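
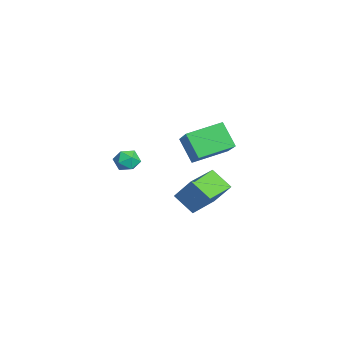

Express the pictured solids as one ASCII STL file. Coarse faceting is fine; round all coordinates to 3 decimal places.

solid 
facet normal -0.472 -0.679 0.562
outer loop
vertex 0.13 -0.354 -0.088
vertex 0.547 -0.831 -0.314
vertex 0.704 -0.482 0.24
endloop
endfacet
facet normal -0.502 -0.034 0.864
outer loop
vertex 0.13 -0.354 -0.088
vertex 0.704 -0.482 0.24
vertex 0.502 0.154 0.148
endloop
endfacet
facet normal -0.817 0.411 0.404
outer loop
vertex 0.13 -0.354 -0.088
vertex 0.502 0.154 0.148
vertex 0.222 0.197 -0.462
endloop
endfacet
facet normal -0.982 0.040 -0.182
outer loop
vertex 0.13 -0.354 -0.088
vertex 0.222 0.197 -0.462
vertex 0.25 -0.411 -0.748
endloop
endfacet
facet normal -0.770 -0.633 -0.085
outer loop
vertex 0.13 -0.354 -0.088
vertex 0.25 -0.411 -0.748
vertex 0.547 -0.831 -0.314
endloop
endfacet
facet normal 0.168 0.193 0.967
outer loop
vertex 0.502 0.154 0.148
vertex 0.704 -0.482 0.24
vertex 1.15 -0.009 0.068
endloop
endfacet
facet normal 0.217 -0.853 0.476
outer loop
vertex 0.704 -0.482 0.24
vertex 0.547 -0.831 -0.314
vertex 1.178 -0.617 -0.218
endloop
endfacet
facet normal -0.266 -0.777 -0.570
outer loop
vertex 0.547 -0.831 -0.314
vertex 0.25 -0.411 -0.748
vertex 0.898 -0.574 -0.828
endloop
endfacet
facet normal -0.612 0.313 -0.726
outer loop
vertex 0.25 -0.411 -0.748
vertex 0.222 0.197 -0.462
vertex 0.696 0.062 -0.92
endloop
endfacet
facet normal -0.343 0.913 0.222
outer loop
vertex 0.222 0.197 -0.462
vertex 0.502 0.154 0.148
vertex 0.853 0.411 -0.366
endloop
endfacet
facet normal 0.982 -0.040 0.182
outer loop
vertex 1.27 -0.066 -0.592
vertex 1.15 -0.009 0.068
vertex 1.178 -0.617 -0.218
endloop
endfacet
facet normal 0.817 -0.411 -0.404
outer loop
vertex 1.27 -0.066 -0.592
vertex 1.178 -0.617 -0.218
vertex 0.898 -0.574 -0.828
endloop
endfacet
facet normal 0.502 0.034 -0.864
outer loop
vertex 1.27 -0.066 -0.592
vertex 0.898 -0.574 -0.828
vertex 0.696 0.062 -0.92
endloop
endfacet
facet normal 0.472 0.679 -0.562
outer loop
vertex 1.27 -0.066 -0.592
vertex 0.696 0.062 -0.92
vertex 0.853 0.411 -0.366
endloop
endfacet
facet normal 0.770 0.633 0.085
outer loop
vertex 1.27 -0.066 -0.592
vertex 0.853 0.411 -0.366
vertex 1.15 -0.009 0.068
endloop
endfacet
facet normal 0.612 -0.313 0.726
outer loop
vertex 1.178 -0.617 -0.218
vertex 1.15 -0.009 0.068
vertex 0.704 -0.482 0.24
endloop
endfacet
facet normal 0.343 -0.913 -0.222
outer loop
vertex 0.898 -0.574 -0.828
vertex 1.178 -0.617 -0.218
vertex 0.547 -0.831 -0.314
endloop
endfacet
facet normal -0.168 -0.193 -0.967
outer loop
vertex 0.696 0.062 -0.92
vertex 0.898 -0.574 -0.828
vertex 0.25 -0.411 -0.748
endloop
endfacet
facet normal -0.217 0.853 -0.476
outer loop
vertex 0.853 0.411 -0.366
vertex 0.696 0.062 -0.92
vertex 0.222 0.197 -0.462
endloop
endfacet
facet normal 0.266 0.777 0.570
outer loop
vertex 1.15 -0.009 0.068
vertex 0.853 0.411 -0.366
vertex 0.502 0.154 0.148
endloop
endfacet
facet normal -0.366 -0.462 -0.808
outer loop
vertex 0.024 1.968 -3.187
vertex -1.291 3.107 -3.243
vertex 0.73 2.745 -3.952
endloop
endfacet
facet normal 0.755 -0.655 0.032
outer loop
vertex 1.291 3.453 -2.717
vertex 0.024 1.968 -3.187
vertex 0.73 2.745 -3.952
endloop
endfacet
facet normal -0.366 -0.462 -0.808
outer loop
vertex 0.73 2.745 -3.952
vertex -1.291 3.107 -3.243
vertex -0.584 3.885 -4.009
endloop
endfacet
facet normal 0.544 0.597 -0.589
outer loop
vertex -0.584 3.885 -4.009
vertex 1.291 3.453 -2.717
vertex 0.73 2.745 -3.952
endloop
endfacet
facet normal -0.543 -0.598 0.589
outer loop
vertex 0.024 1.968 -3.187
vertex -0.73 3.815 -2.008
vertex -1.291 3.107 -3.243
endloop
endfacet
facet normal 0.755 -0.655 0.032
outer loop
vertex 0.584 2.675 -1.951
vertex 0.024 1.968 -3.187
vertex 1.291 3.453 -2.717
endloop
endfacet
facet normal -0.544 -0.598 0.589
outer loop
vertex 0.584 2.675 -1.951
vertex -0.73 3.815 -2.008
vertex 0.024 1.968 -3.187
endloop
endfacet
facet normal -0.755 0.655 -0.032
outer loop
vertex -1.291 3.107 -3.243
vertex -0.73 3.815 -2.008
vertex -0.584 3.885 -4.009
endloop
endfacet
facet normal 0.543 0.599 -0.589
outer loop
vertex -0.024 4.592 -2.773
vertex 1.291 3.453 -2.717
vertex -0.584 3.885 -4.009
endloop
endfacet
facet normal -0.755 0.655 -0.032
outer loop
vertex -0.584 3.885 -4.009
vertex -0.73 3.815 -2.008
vertex -0.024 4.592 -2.773
endloop
endfacet
facet normal 0.366 0.462 0.808
outer loop
vertex -0.024 4.592 -2.773
vertex 0.584 2.675 -1.951
vertex 1.291 3.453 -2.717
endloop
endfacet
facet normal 0.366 0.462 0.808
outer loop
vertex -0.73 3.815 -2.008
vertex 0.584 2.675 -1.951
vertex -0.024 4.592 -2.773
endloop
endfacet
facet normal -0.542 -0.330 0.773
outer loop
vertex 3.987 2.061 2.97
vertex 3.584 3.682 3.38
vertex 2.357 1.956 1.782
endloop
endfacet
facet normal 0.234 -0.943 -0.238
outer loop
vertex 3.116 2.418 0.7
vertex 3.987 2.061 2.97
vertex 2.357 1.956 1.782
endloop
endfacet
facet normal -0.542 -0.330 0.773
outer loop
vertex 2.357 1.956 1.782
vertex 3.584 3.682 3.38
vertex 1.954 3.577 2.192
endloop
endfacet
facet normal -0.807 -0.052 -0.588
outer loop
vertex 1.954 3.577 2.192
vertex 3.116 2.418 0.7
vertex 2.357 1.956 1.782
endloop
endfacet
facet normal 0.807 0.052 0.588
outer loop
vertex 3.987 2.061 2.97
vertex 4.343 4.144 2.298
vertex 3.584 3.682 3.38
endloop
endfacet
facet normal 0.234 -0.943 -0.238
outer loop
vertex 4.746 2.523 1.888
vertex 3.987 2.061 2.97
vertex 3.116 2.418 0.7
endloop
endfacet
facet normal 0.807 0.052 0.588
outer loop
vertex 4.746 2.523 1.888
vertex 4.343 4.144 2.298
vertex 3.987 2.061 2.97
endloop
endfacet
facet normal -0.234 0.943 0.238
outer loop
vertex 3.584 3.682 3.38
vertex 4.343 4.144 2.298
vertex 1.954 3.577 2.192
endloop
endfacet
facet normal -0.807 -0.052 -0.588
outer loop
vertex 2.713 4.039 1.11
vertex 3.116 2.418 0.7
vertex 1.954 3.577 2.192
endloop
endfacet
facet normal -0.234 0.943 0.238
outer loop
vertex 1.954 3.577 2.192
vertex 4.343 4.144 2.298
vertex 2.713 4.039 1.11
endloop
endfacet
facet normal 0.542 0.330 -0.773
outer loop
vertex 2.713 4.039 1.11
vertex 4.746 2.523 1.888
vertex 3.116 2.418 0.7
endloop
endfacet
facet normal 0.542 0.330 -0.773
outer loop
vertex 4.343 4.144 2.298
vertex 4.746 2.523 1.888
vertex 2.713 4.039 1.11
endloop
endfacet

endsolid


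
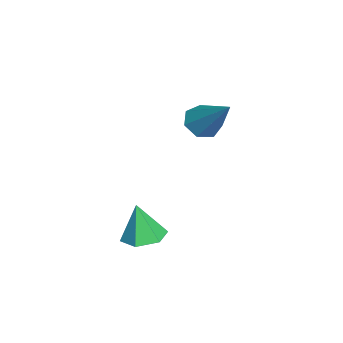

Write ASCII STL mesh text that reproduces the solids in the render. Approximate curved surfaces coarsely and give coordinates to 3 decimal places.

solid 
facet normal 0.082 0.176 -0.981
outer loop
vertex 4.142 1.788 -3.376
vertex 3.583 1.943 -3.395
vertex 3.991 2.342 -3.289
endloop
endfacet
facet normal 0.832 0.143 0.535
outer loop
vertex 4.142 1.788 -3.376
vertex 3.991 2.342 -3.289
vertex 3.497 1.757 -2.365
endloop
endfacet
facet normal 0.082 0.177 -0.981
outer loop
vertex 3.991 2.342 -3.289
vertex 3.583 1.943 -3.395
vertex 3.432 2.496 -3.308
endloop
endfacet
facet normal 0.194 0.779 0.597
outer loop
vertex 3.991 2.342 -3.289
vertex 3.432 2.496 -3.308
vertex 3.497 1.757 -2.365
endloop
endfacet
facet normal 0.082 0.177 -0.981
outer loop
vertex 3.432 2.496 -3.308
vertex 3.583 1.943 -3.395
vertex 3.024 2.097 -3.414
endloop
endfacet
facet normal -0.673 0.559 0.485
outer loop
vertex 3.432 2.496 -3.308
vertex 3.024 2.097 -3.414
vertex 3.497 1.757 -2.365
endloop
endfacet
facet normal 0.082 0.177 -0.981
outer loop
vertex 3.024 2.097 -3.414
vertex 3.583 1.943 -3.395
vertex 3.176 1.544 -3.501
endloop
endfacet
facet normal -0.903 -0.297 0.311
outer loop
vertex 3.024 2.097 -3.414
vertex 3.176 1.544 -3.501
vertex 3.497 1.757 -2.365
endloop
endfacet
facet normal 0.082 0.177 -0.981
outer loop
vertex 3.176 1.544 -3.501
vertex 3.583 1.943 -3.395
vertex 3.735 1.389 -3.482
endloop
endfacet
facet normal -0.267 -0.931 0.250
outer loop
vertex 3.176 1.544 -3.501
vertex 3.735 1.389 -3.482
vertex 3.497 1.757 -2.365
endloop
endfacet
facet normal 0.082 0.177 -0.981
outer loop
vertex 3.735 1.389 -3.482
vertex 3.583 1.943 -3.395
vertex 4.142 1.788 -3.376
endloop
endfacet
facet normal 0.603 -0.711 0.363
outer loop
vertex 3.735 1.389 -3.482
vertex 4.142 1.788 -3.376
vertex 3.497 1.757 -2.365
endloop
endfacet
facet normal -0.550 -0.462 -0.696
outer loop
vertex 1.956 2.779 -0.53
vertex 1.655 3.201 -0.572
vertex 2.087 3.084 -0.836
endloop
endfacet
facet normal 0.913 -0.408 -0.016
outer loop
vertex 1.956 2.779 -0.53
vertex 2.087 3.084 -0.836
vertex 2.465 3.879 0.452
endloop
endfacet
facet normal -0.550 -0.459 -0.698
outer loop
vertex 2.087 3.084 -0.836
vertex 1.655 3.201 -0.572
vertex 1.893 3.478 -0.942
endloop
endfacet
facet normal 0.849 0.301 -0.435
outer loop
vertex 2.087 3.084 -0.836
vertex 1.893 3.478 -0.942
vertex 2.465 3.879 0.452
endloop
endfacet
facet normal -0.550 -0.460 -0.698
outer loop
vertex 1.893 3.478 -0.942
vertex 1.655 3.201 -0.572
vertex 1.52 3.663 -0.77
endloop
endfacet
facet normal 0.272 0.889 -0.367
outer loop
vertex 1.893 3.478 -0.942
vertex 1.52 3.663 -0.77
vertex 2.465 3.879 0.452
endloop
endfacet
facet normal -0.551 -0.460 -0.696
outer loop
vertex 1.52 3.663 -0.77
vertex 1.655 3.201 -0.572
vertex 1.248 3.5 -0.447
endloop
endfacet
facet normal -0.385 0.913 0.136
outer loop
vertex 1.52 3.663 -0.77
vertex 1.248 3.5 -0.447
vertex 2.465 3.879 0.452
endloop
endfacet
facet normal -0.552 -0.460 -0.696
outer loop
vertex 1.248 3.5 -0.447
vertex 1.655 3.201 -0.572
vertex 1.283 3.113 -0.219
endloop
endfacet
facet normal -0.625 0.354 0.696
outer loop
vertex 1.248 3.5 -0.447
vertex 1.283 3.113 -0.219
vertex 2.465 3.879 0.452
endloop
endfacet
facet normal -0.551 -0.462 -0.695
outer loop
vertex 1.283 3.113 -0.219
vertex 1.655 3.201 -0.572
vertex 1.599 2.792 -0.256
endloop
endfacet
facet normal -0.268 -0.367 0.891
outer loop
vertex 1.283 3.113 -0.219
vertex 1.599 2.792 -0.256
vertex 2.465 3.879 0.452
endloop
endfacet
facet normal -0.551 -0.462 -0.695
outer loop
vertex 1.599 2.792 -0.256
vertex 1.655 3.201 -0.572
vertex 1.956 2.779 -0.53
endloop
endfacet
facet normal 0.415 -0.705 0.575
outer loop
vertex 1.599 2.792 -0.256
vertex 1.956 2.779 -0.53
vertex 2.465 3.879 0.452
endloop
endfacet

endsolid


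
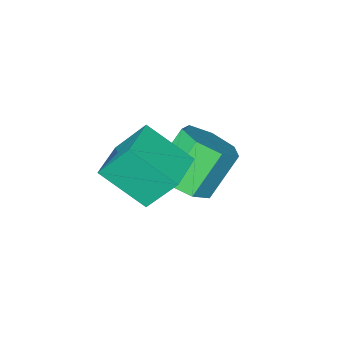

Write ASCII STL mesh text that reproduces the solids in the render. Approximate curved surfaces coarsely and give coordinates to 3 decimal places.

solid 
facet normal -0.373 0.438 0.818
outer loop
vertex 0.111 0.271 -0.171
vertex 1.284 1.084 -0.072
vertex -0.728 1.614 -1.273
endloop
endfacet
facet normal -0.820 -0.568 -0.069
outer loop
vertex -0.084 0.856 -2.688
vertex 0.111 0.271 -0.171
vertex -0.728 1.614 -1.273
endloop
endfacet
facet normal -0.373 0.438 0.818
outer loop
vertex -0.728 1.614 -1.273
vertex 1.284 1.084 -0.072
vertex 0.444 2.427 -1.174
endloop
endfacet
facet normal -0.435 0.696 -0.571
outer loop
vertex 0.444 2.427 -1.174
vertex -0.084 0.856 -2.688
vertex -0.728 1.614 -1.273
endloop
endfacet
facet normal 0.435 -0.697 0.571
outer loop
vertex 0.111 0.271 -0.171
vertex 1.928 0.326 -1.487
vertex 1.284 1.084 -0.072
endloop
endfacet
facet normal -0.819 -0.569 -0.069
outer loop
vertex 0.756 -0.487 -1.586
vertex 0.111 0.271 -0.171
vertex -0.084 0.856 -2.688
endloop
endfacet
facet normal 0.435 -0.696 0.571
outer loop
vertex 0.756 -0.487 -1.586
vertex 1.928 0.326 -1.487
vertex 0.111 0.271 -0.171
endloop
endfacet
facet normal 0.820 0.569 0.068
outer loop
vertex 1.284 1.084 -0.072
vertex 1.928 0.326 -1.487
vertex 0.444 2.427 -1.174
endloop
endfacet
facet normal -0.434 0.696 -0.571
outer loop
vertex 1.089 1.669 -2.589
vertex -0.084 0.856 -2.688
vertex 0.444 2.427 -1.174
endloop
endfacet
facet normal 0.820 0.569 0.069
outer loop
vertex 0.444 2.427 -1.174
vertex 1.928 0.326 -1.487
vertex 1.089 1.669 -2.589
endloop
endfacet
facet normal 0.373 -0.438 -0.818
outer loop
vertex 1.089 1.669 -2.589
vertex 0.756 -0.487 -1.586
vertex -0.084 0.856 -2.688
endloop
endfacet
facet normal 0.373 -0.438 -0.818
outer loop
vertex 1.928 0.326 -1.487
vertex 0.756 -0.487 -1.586
vertex 1.089 1.669 -2.589
endloop
endfacet
facet normal 0.631 0.045 -0.775
outer loop
vertex -0.548 -0.393 -3.485
vertex -1.24 0.211 -4.014
vertex -0.461 0.514 -3.362
endloop
endfacet
facet normal 0.770 -0.158 0.619
outer loop
vertex -0.548 -0.393 -3.485
vertex -0.461 0.514 -3.362
vertex -1.729 -0.475 -2.037
endloop
endfacet
facet normal 0.770 -0.159 0.618
outer loop
vertex -1.729 -0.475 -2.037
vertex -0.461 0.514 -3.362
vertex -1.641 0.432 -1.914
endloop
endfacet
facet normal -0.631 -0.044 0.774
outer loop
vertex -1.729 -0.475 -2.037
vertex -1.641 0.432 -1.914
vertex -2.42 0.129 -2.566
endloop
endfacet
facet normal 0.631 0.044 -0.774
outer loop
vertex -0.461 0.514 -3.362
vertex -1.24 0.211 -4.014
vertex -0.96 1.194 -3.73
endloop
endfacet
facet normal 0.555 0.672 0.490
outer loop
vertex -0.461 0.514 -3.362
vertex -0.96 1.194 -3.73
vertex -1.641 0.432 -1.914
endloop
endfacet
facet normal 0.554 0.673 0.490
outer loop
vertex -1.641 0.432 -1.914
vertex -0.96 1.194 -3.73
vertex -2.141 1.111 -2.282
endloop
endfacet
facet normal -0.631 -0.045 0.775
outer loop
vertex -1.641 0.432 -1.914
vertex -2.141 1.111 -2.282
vertex -2.42 0.129 -2.566
endloop
endfacet
facet normal 0.631 0.044 -0.774
outer loop
vertex -0.96 1.194 -3.73
vertex -1.24 0.211 -4.014
vertex -1.67 1.133 -4.312
endloop
endfacet
facet normal -0.079 0.997 -0.008
outer loop
vertex -0.96 1.194 -3.73
vertex -1.67 1.133 -4.312
vertex -2.141 1.111 -2.282
endloop
endfacet
facet normal -0.078 0.997 -0.007
outer loop
vertex -2.141 1.111 -2.282
vertex -1.67 1.133 -4.312
vertex -2.85 1.051 -2.864
endloop
endfacet
facet normal -0.632 -0.044 0.774
outer loop
vertex -2.141 1.111 -2.282
vertex -2.85 1.051 -2.864
vertex -2.42 0.129 -2.566
endloop
endfacet
facet normal 0.631 0.044 -0.774
outer loop
vertex -1.67 1.133 -4.312
vertex -1.24 0.211 -4.014
vertex -2.056 0.378 -4.67
endloop
endfacet
facet normal -0.652 0.570 -0.499
outer loop
vertex -1.67 1.133 -4.312
vertex -2.056 0.378 -4.67
vertex -2.85 1.051 -2.864
endloop
endfacet
facet normal -0.652 0.570 -0.499
outer loop
vertex -2.85 1.051 -2.864
vertex -2.056 0.378 -4.67
vertex -3.236 0.296 -3.222
endloop
endfacet
facet normal -0.631 -0.044 0.774
outer loop
vertex -2.85 1.051 -2.864
vertex -3.236 0.296 -3.222
vertex -2.42 0.129 -2.566
endloop
endfacet
facet normal 0.631 0.044 -0.774
outer loop
vertex -2.056 0.378 -4.67
vertex -1.24 0.211 -4.014
vertex -1.827 -0.502 -4.533
endloop
endfacet
facet normal -0.735 -0.287 -0.615
outer loop
vertex -2.056 0.378 -4.67
vertex -1.827 -0.502 -4.533
vertex -3.236 0.296 -3.222
endloop
endfacet
facet normal -0.735 -0.287 -0.615
outer loop
vertex -3.236 0.296 -3.222
vertex -1.827 -0.502 -4.533
vertex -3.007 -0.585 -3.085
endloop
endfacet
facet normal -0.631 -0.044 0.774
outer loop
vertex -3.236 0.296 -3.222
vertex -3.007 -0.585 -3.085
vertex -2.42 0.129 -2.566
endloop
endfacet
facet normal 0.631 0.044 -0.775
outer loop
vertex -1.827 -0.502 -4.533
vertex -1.24 0.211 -4.014
vertex -1.156 -0.846 -4.006
endloop
endfacet
facet normal -0.264 -0.926 -0.268
outer loop
vertex -1.827 -0.502 -4.533
vertex -1.156 -0.846 -4.006
vertex -3.007 -0.585 -3.085
endloop
endfacet
facet normal -0.264 -0.927 -0.268
outer loop
vertex -3.007 -0.585 -3.085
vertex -1.156 -0.846 -4.006
vertex -2.337 -0.928 -2.558
endloop
endfacet
facet normal -0.631 -0.044 0.774
outer loop
vertex -3.007 -0.585 -3.085
vertex -2.337 -0.928 -2.558
vertex -2.42 0.129 -2.566
endloop
endfacet
facet normal 0.631 0.044 -0.775
outer loop
vertex -1.156 -0.846 -4.006
vertex -1.24 0.211 -4.014
vertex -0.548 -0.393 -3.485
endloop
endfacet
facet normal 0.406 -0.869 0.282
outer loop
vertex -1.156 -0.846 -4.006
vertex -0.548 -0.393 -3.485
vertex -2.337 -0.928 -2.558
endloop
endfacet
facet normal 0.406 -0.869 0.282
outer loop
vertex -2.337 -0.928 -2.558
vertex -0.548 -0.393 -3.485
vertex -1.729 -0.475 -2.037
endloop
endfacet
facet normal -0.631 -0.044 0.774
outer loop
vertex -2.337 -0.928 -2.558
vertex -1.729 -0.475 -2.037
vertex -2.42 0.129 -2.566
endloop
endfacet

endsolid


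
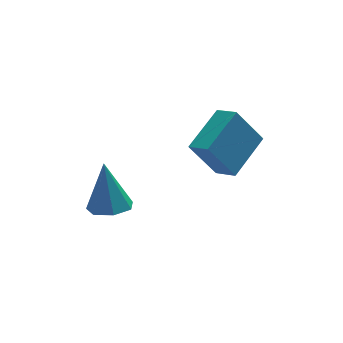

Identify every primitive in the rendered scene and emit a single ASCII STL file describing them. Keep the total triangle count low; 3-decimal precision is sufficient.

solid 
facet normal -0.525 0.119 0.842
outer loop
vertex 2.51 -0.742 3.96
vertex 3.866 0.344 4.652
vertex 2.101 -0.002 3.6
endloop
endfacet
facet normal -0.725 -0.581 -0.370
outer loop
vertex 2.994 -0.204 2.168
vertex 2.51 -0.742 3.96
vertex 2.101 -0.002 3.6
endloop
endfacet
facet normal -0.525 0.119 0.842
outer loop
vertex 2.101 -0.002 3.6
vertex 3.866 0.344 4.652
vertex 3.457 1.085 4.292
endloop
endfacet
facet normal -0.446 0.805 -0.391
outer loop
vertex 3.457 1.085 4.292
vertex 2.994 -0.204 2.168
vertex 2.101 -0.002 3.6
endloop
endfacet
facet normal 0.445 -0.805 0.391
outer loop
vertex 2.51 -0.742 3.96
vertex 4.759 0.142 3.22
vertex 3.866 0.344 4.652
endloop
endfacet
facet normal -0.725 -0.580 -0.370
outer loop
vertex 3.403 -0.945 2.528
vertex 2.51 -0.742 3.96
vertex 2.994 -0.204 2.168
endloop
endfacet
facet normal 0.445 -0.805 0.392
outer loop
vertex 3.403 -0.945 2.528
vertex 4.759 0.142 3.22
vertex 2.51 -0.742 3.96
endloop
endfacet
facet normal 0.725 0.580 0.370
outer loop
vertex 3.866 0.344 4.652
vertex 4.759 0.142 3.22
vertex 3.457 1.085 4.292
endloop
endfacet
facet normal -0.445 0.805 -0.392
outer loop
vertex 4.35 0.882 2.86
vertex 2.994 -0.204 2.168
vertex 3.457 1.085 4.292
endloop
endfacet
facet normal 0.725 0.581 0.370
outer loop
vertex 3.457 1.085 4.292
vertex 4.759 0.142 3.22
vertex 4.35 0.882 2.86
endloop
endfacet
facet normal 0.525 -0.119 -0.842
outer loop
vertex 4.35 0.882 2.86
vertex 3.403 -0.945 2.528
vertex 2.994 -0.204 2.168
endloop
endfacet
facet normal 0.526 -0.119 -0.842
outer loop
vertex 4.759 0.142 3.22
vertex 3.403 -0.945 2.528
vertex 4.35 0.882 2.86
endloop
endfacet
facet normal 0.010 -0.317 -0.948
outer loop
vertex 0.785 2.077 -0.717
vertex -0.041 1.998 -0.699
vertex 0.411 2.66 -0.916
endloop
endfacet
facet normal 0.795 0.575 0.191
outer loop
vertex 0.785 2.077 -0.717
vertex 0.411 2.66 -0.916
vertex -0.059 2.622 1.159
endloop
endfacet
facet normal 0.010 -0.318 -0.948
outer loop
vertex 0.411 2.66 -0.916
vertex -0.041 1.998 -0.699
vertex -0.303 2.744 -0.952
endloop
endfacet
facet normal 0.115 0.992 0.044
outer loop
vertex 0.411 2.66 -0.916
vertex -0.303 2.744 -0.952
vertex -0.059 2.622 1.159
endloop
endfacet
facet normal 0.009 -0.318 -0.948
outer loop
vertex -0.303 2.744 -0.952
vertex -0.041 1.998 -0.699
vertex -0.82 2.267 -0.797
endloop
endfacet
facet normal -0.654 0.747 0.119
outer loop
vertex -0.303 2.744 -0.952
vertex -0.82 2.267 -0.797
vertex -0.059 2.622 1.159
endloop
endfacet
facet normal 0.009 -0.319 -0.948
outer loop
vertex -0.82 2.267 -0.797
vertex -0.041 1.998 -0.699
vertex -0.75 1.588 -0.568
endloop
endfacet
facet normal -0.933 0.025 0.359
outer loop
vertex -0.82 2.267 -0.797
vertex -0.75 1.588 -0.568
vertex -0.059 2.622 1.159
endloop
endfacet
facet normal 0.009 -0.318 -0.948
outer loop
vertex -0.75 1.588 -0.568
vertex -0.041 1.998 -0.699
vertex -0.146 1.218 -0.438
endloop
endfacet
facet normal -0.512 -0.631 0.583
outer loop
vertex -0.75 1.588 -0.568
vertex -0.146 1.218 -0.438
vertex -0.059 2.622 1.159
endloop
endfacet
facet normal 0.008 -0.318 -0.948
outer loop
vertex -0.146 1.218 -0.438
vertex -0.041 1.998 -0.699
vertex 0.537 1.435 -0.505
endloop
endfacet
facet normal 0.292 -0.726 0.623
outer loop
vertex -0.146 1.218 -0.438
vertex 0.537 1.435 -0.505
vertex -0.059 2.622 1.159
endloop
endfacet
facet normal 0.010 -0.317 -0.948
outer loop
vertex 0.537 1.435 -0.505
vertex -0.041 1.998 -0.699
vertex 0.785 2.077 -0.717
endloop
endfacet
facet normal 0.874 -0.190 0.448
outer loop
vertex 0.537 1.435 -0.505
vertex 0.785 2.077 -0.717
vertex -0.059 2.622 1.159
endloop
endfacet

endsolid


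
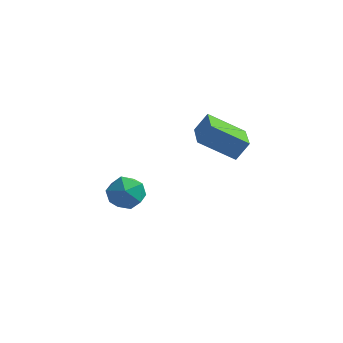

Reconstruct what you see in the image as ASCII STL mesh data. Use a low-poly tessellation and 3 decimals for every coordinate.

solid 
facet normal -0.505 0.863 -0.018
outer loop
vertex -1.97 -1.134 -1.728
vertex -2.485 -1.422 -1.056
vertex -1.73 -0.976 -0.881
endloop
endfacet
facet normal 0.169 0.959 -0.227
outer loop
vertex -1.97 -1.134 -1.728
vertex -1.73 -0.976 -0.881
vertex -1.116 -1.226 -1.481
endloop
endfacet
facet normal 0.287 0.539 -0.792
outer loop
vertex -1.97 -1.134 -1.728
vertex -1.116 -1.226 -1.481
vertex -1.491 -1.827 -2.026
endloop
endfacet
facet normal -0.315 0.183 -0.931
outer loop
vertex -1.97 -1.134 -1.728
vertex -1.491 -1.827 -2.026
vertex -2.337 -1.948 -1.764
endloop
endfacet
facet normal -0.805 0.383 -0.453
outer loop
vertex -1.97 -1.134 -1.728
vertex -2.337 -1.948 -1.764
vertex -2.485 -1.422 -1.056
endloop
endfacet
facet normal 0.598 0.743 0.302
outer loop
vertex -1.116 -1.226 -1.481
vertex -1.73 -0.976 -0.881
vertex -1.103 -1.572 -0.656
endloop
endfacet
facet normal -0.495 0.587 0.641
outer loop
vertex -1.73 -0.976 -0.881
vertex -2.485 -1.422 -1.056
vertex -1.949 -1.693 -0.394
endloop
endfacet
facet normal -0.980 -0.189 -0.064
outer loop
vertex -2.485 -1.422 -1.056
vertex -2.337 -1.948 -1.764
vertex -2.324 -2.294 -0.939
endloop
endfacet
facet normal -0.186 -0.512 -0.838
outer loop
vertex -2.337 -1.948 -1.764
vertex -1.491 -1.827 -2.026
vertex -1.71 -2.544 -1.539
endloop
endfacet
facet normal 0.788 0.063 -0.612
outer loop
vertex -1.491 -1.827 -2.026
vertex -1.116 -1.226 -1.481
vertex -0.955 -2.098 -1.364
endloop
endfacet
facet normal 0.315 -0.183 0.931
outer loop
vertex -1.47 -2.386 -0.692
vertex -1.103 -1.572 -0.656
vertex -1.949 -1.693 -0.394
endloop
endfacet
facet normal -0.287 -0.539 0.792
outer loop
vertex -1.47 -2.386 -0.692
vertex -1.949 -1.693 -0.394
vertex -2.324 -2.294 -0.939
endloop
endfacet
facet normal -0.169 -0.959 0.227
outer loop
vertex -1.47 -2.386 -0.692
vertex -2.324 -2.294 -0.939
vertex -1.71 -2.544 -1.539
endloop
endfacet
facet normal 0.505 -0.863 0.018
outer loop
vertex -1.47 -2.386 -0.692
vertex -1.71 -2.544 -1.539
vertex -0.955 -2.098 -1.364
endloop
endfacet
facet normal 0.805 -0.383 0.453
outer loop
vertex -1.47 -2.386 -0.692
vertex -0.955 -2.098 -1.364
vertex -1.103 -1.572 -0.656
endloop
endfacet
facet normal 0.186 0.512 0.838
outer loop
vertex -1.949 -1.693 -0.394
vertex -1.103 -1.572 -0.656
vertex -1.73 -0.976 -0.881
endloop
endfacet
facet normal -0.788 -0.063 0.612
outer loop
vertex -2.324 -2.294 -0.939
vertex -1.949 -1.693 -0.394
vertex -2.485 -1.422 -1.056
endloop
endfacet
facet normal -0.598 -0.743 -0.302
outer loop
vertex -1.71 -2.544 -1.539
vertex -2.324 -2.294 -0.939
vertex -2.337 -1.948 -1.764
endloop
endfacet
facet normal 0.495 -0.587 -0.641
outer loop
vertex -0.955 -2.098 -1.364
vertex -1.71 -2.544 -1.539
vertex -1.491 -1.827 -2.026
endloop
endfacet
facet normal 0.980 0.189 0.064
outer loop
vertex -1.103 -1.572 -0.656
vertex -0.955 -2.098 -1.364
vertex -1.116 -1.226 -1.481
endloop
endfacet
facet normal -0.437 -0.344 -0.831
outer loop
vertex 2.006 -3.694 3.441
vertex 1.324 -2.329 3.234
vertex 3.298 -3.184 2.55
endloop
endfacet
facet normal 0.443 -0.887 0.134
outer loop
vertex 3.696 -2.871 3.306
vertex 2.006 -3.694 3.441
vertex 3.298 -3.184 2.55
endloop
endfacet
facet normal -0.437 -0.344 -0.831
outer loop
vertex 3.298 -3.184 2.55
vertex 1.324 -2.329 3.234
vertex 2.616 -1.819 2.343
endloop
endfacet
facet normal 0.783 0.309 -0.540
outer loop
vertex 2.616 -1.819 2.343
vertex 3.696 -2.871 3.306
vertex 3.298 -3.184 2.55
endloop
endfacet
facet normal -0.783 -0.309 0.540
outer loop
vertex 2.006 -3.694 3.441
vertex 1.722 -2.016 3.99
vertex 1.324 -2.329 3.234
endloop
endfacet
facet normal 0.443 -0.887 0.134
outer loop
vertex 2.404 -3.381 4.197
vertex 2.006 -3.694 3.441
vertex 3.696 -2.871 3.306
endloop
endfacet
facet normal -0.783 -0.309 0.540
outer loop
vertex 2.404 -3.381 4.197
vertex 1.722 -2.016 3.99
vertex 2.006 -3.694 3.441
endloop
endfacet
facet normal -0.443 0.887 -0.134
outer loop
vertex 1.324 -2.329 3.234
vertex 1.722 -2.016 3.99
vertex 2.616 -1.819 2.343
endloop
endfacet
facet normal 0.783 0.309 -0.540
outer loop
vertex 3.014 -1.506 3.099
vertex 3.696 -2.871 3.306
vertex 2.616 -1.819 2.343
endloop
endfacet
facet normal -0.443 0.887 -0.134
outer loop
vertex 2.616 -1.819 2.343
vertex 1.722 -2.016 3.99
vertex 3.014 -1.506 3.099
endloop
endfacet
facet normal 0.437 0.344 0.831
outer loop
vertex 3.014 -1.506 3.099
vertex 2.404 -3.381 4.197
vertex 3.696 -2.871 3.306
endloop
endfacet
facet normal 0.437 0.344 0.831
outer loop
vertex 1.722 -2.016 3.99
vertex 2.404 -3.381 4.197
vertex 3.014 -1.506 3.099
endloop
endfacet

endsolid


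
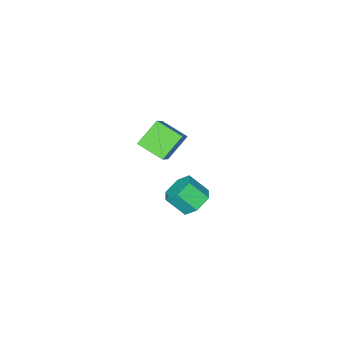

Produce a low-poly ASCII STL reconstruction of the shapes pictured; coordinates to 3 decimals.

solid 
facet normal -0.407 0.587 -0.700
outer loop
vertex 1.047 4.735 0.057
vertex 0.423 4.018 -0.181
vertex 0.18 4.672 0.508
endloop
endfacet
facet normal 0.225 0.807 0.546
outer loop
vertex 1.047 4.735 0.057
vertex 0.18 4.672 0.508
vertex 1.642 3.878 1.079
endloop
endfacet
facet normal 0.225 0.807 0.546
outer loop
vertex 1.642 3.878 1.079
vertex 0.18 4.672 0.508
vertex 0.774 3.815 1.53
endloop
endfacet
facet normal 0.406 -0.587 0.700
outer loop
vertex 1.642 3.878 1.079
vertex 0.774 3.815 1.53
vertex 1.017 3.162 0.841
endloop
endfacet
facet normal -0.406 0.587 -0.700
outer loop
vertex 0.18 4.672 0.508
vertex 0.423 4.018 -0.181
vertex -0.445 3.955 0.27
endloop
endfacet
facet normal -0.654 0.347 0.672
outer loop
vertex 0.18 4.672 0.508
vertex -0.445 3.955 0.27
vertex 0.774 3.815 1.53
endloop
endfacet
facet normal -0.655 0.347 0.672
outer loop
vertex 0.774 3.815 1.53
vertex -0.445 3.955 0.27
vertex 0.15 3.098 1.292
endloop
endfacet
facet normal 0.407 -0.587 0.700
outer loop
vertex 0.774 3.815 1.53
vertex 0.15 3.098 1.292
vertex 1.017 3.162 0.841
endloop
endfacet
facet normal -0.406 0.587 -0.700
outer loop
vertex -0.445 3.955 0.27
vertex 0.423 4.018 -0.181
vertex -0.202 3.302 -0.419
endloop
endfacet
facet normal -0.879 -0.460 0.126
outer loop
vertex -0.445 3.955 0.27
vertex -0.202 3.302 -0.419
vertex 0.15 3.098 1.292
endloop
endfacet
facet normal -0.879 -0.460 0.126
outer loop
vertex 0.15 3.098 1.292
vertex -0.202 3.302 -0.419
vertex 0.393 2.445 0.603
endloop
endfacet
facet normal 0.407 -0.587 0.700
outer loop
vertex 0.15 3.098 1.292
vertex 0.393 2.445 0.603
vertex 1.017 3.162 0.841
endloop
endfacet
facet normal -0.406 0.587 -0.700
outer loop
vertex -0.202 3.302 -0.419
vertex 0.423 4.018 -0.181
vertex 0.666 3.365 -0.87
endloop
endfacet
facet normal -0.225 -0.807 -0.546
outer loop
vertex -0.202 3.302 -0.419
vertex 0.666 3.365 -0.87
vertex 0.393 2.445 0.603
endloop
endfacet
facet normal -0.225 -0.807 -0.546
outer loop
vertex 0.393 2.445 0.603
vertex 0.666 3.365 -0.87
vertex 1.26 2.508 0.152
endloop
endfacet
facet normal 0.407 -0.587 0.700
outer loop
vertex 0.393 2.445 0.603
vertex 1.26 2.508 0.152
vertex 1.017 3.162 0.841
endloop
endfacet
facet normal -0.407 0.587 -0.700
outer loop
vertex 0.666 3.365 -0.87
vertex 0.423 4.018 -0.181
vertex 1.29 4.082 -0.632
endloop
endfacet
facet normal 0.655 -0.347 -0.671
outer loop
vertex 0.666 3.365 -0.87
vertex 1.29 4.082 -0.632
vertex 1.26 2.508 0.152
endloop
endfacet
facet normal 0.654 -0.347 -0.672
outer loop
vertex 1.26 2.508 0.152
vertex 1.29 4.082 -0.632
vertex 1.885 3.225 0.39
endloop
endfacet
facet normal 0.406 -0.587 0.700
outer loop
vertex 1.26 2.508 0.152
vertex 1.885 3.225 0.39
vertex 1.017 3.162 0.841
endloop
endfacet
facet normal -0.407 0.587 -0.700
outer loop
vertex 1.29 4.082 -0.632
vertex 0.423 4.018 -0.181
vertex 1.047 4.735 0.057
endloop
endfacet
facet normal 0.879 0.460 -0.126
outer loop
vertex 1.29 4.082 -0.632
vertex 1.047 4.735 0.057
vertex 1.885 3.225 0.39
endloop
endfacet
facet normal 0.879 0.460 -0.126
outer loop
vertex 1.885 3.225 0.39
vertex 1.047 4.735 0.057
vertex 1.642 3.878 1.079
endloop
endfacet
facet normal 0.406 -0.587 0.700
outer loop
vertex 1.885 3.225 0.39
vertex 1.642 3.878 1.079
vertex 1.017 3.162 0.841
endloop
endfacet
facet normal -0.734 0.037 0.678
outer loop
vertex -3.246 -3.488 -0.345
vertex -3.744 -1.898 -0.97
vertex -4.304 -4.253 -1.449
endloop
endfacet
facet normal 0.280 -0.894 0.351
outer loop
vertex -2.916 -4.322 -2.73
vertex -3.246 -3.488 -0.345
vertex -4.304 -4.253 -1.449
endloop
endfacet
facet normal -0.734 0.037 0.678
outer loop
vertex -4.304 -4.253 -1.449
vertex -3.744 -1.898 -0.97
vertex -4.802 -2.662 -2.074
endloop
endfacet
facet normal -0.618 -0.447 -0.646
outer loop
vertex -4.802 -2.662 -2.074
vertex -2.916 -4.322 -2.73
vertex -4.304 -4.253 -1.449
endloop
endfacet
facet normal 0.618 0.448 0.646
outer loop
vertex -3.246 -3.488 -0.345
vertex -2.356 -1.967 -2.251
vertex -3.744 -1.898 -0.97
endloop
endfacet
facet normal 0.279 -0.894 0.351
outer loop
vertex -1.858 -3.558 -1.626
vertex -3.246 -3.488 -0.345
vertex -2.916 -4.322 -2.73
endloop
endfacet
facet normal 0.619 0.447 0.646
outer loop
vertex -1.858 -3.558 -1.626
vertex -2.356 -1.967 -2.251
vertex -3.246 -3.488 -0.345
endloop
endfacet
facet normal -0.279 0.894 -0.351
outer loop
vertex -3.744 -1.898 -0.97
vertex -2.356 -1.967 -2.251
vertex -4.802 -2.662 -2.074
endloop
endfacet
facet normal -0.619 -0.448 -0.646
outer loop
vertex -3.414 -2.732 -3.355
vertex -2.916 -4.322 -2.73
vertex -4.802 -2.662 -2.074
endloop
endfacet
facet normal -0.279 0.894 -0.351
outer loop
vertex -4.802 -2.662 -2.074
vertex -2.356 -1.967 -2.251
vertex -3.414 -2.732 -3.355
endloop
endfacet
facet normal 0.734 -0.037 -0.678
outer loop
vertex -3.414 -2.732 -3.355
vertex -1.858 -3.558 -1.626
vertex -2.916 -4.322 -2.73
endloop
endfacet
facet normal 0.734 -0.037 -0.678
outer loop
vertex -2.356 -1.967 -2.251
vertex -1.858 -3.558 -1.626
vertex -3.414 -2.732 -3.355
endloop
endfacet

endsolid


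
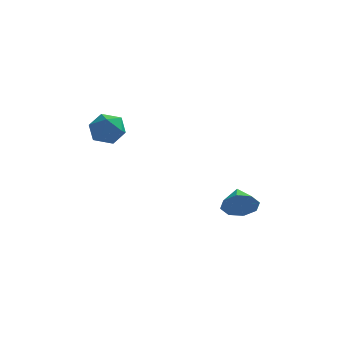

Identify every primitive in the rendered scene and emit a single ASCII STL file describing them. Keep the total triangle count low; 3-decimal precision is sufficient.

solid 
facet normal 0.154 -0.921 -0.357
outer loop
vertex 3.8 -1.781 -1.888
vertex 3.196 -1.556 -2.73
vertex 4.228 -1.471 -2.504
endloop
endfacet
facet normal 0.618 0.441 0.651
outer loop
vertex 3.8 -1.781 -1.888
vertex 4.228 -1.471 -2.504
vertex 2.964 -0.164 -2.19
endloop
endfacet
facet normal 0.154 -0.921 -0.358
outer loop
vertex 4.228 -1.471 -2.504
vertex 3.196 -1.556 -2.73
vertex 4.052 -1.21 -3.251
endloop
endfacet
facet normal 0.725 0.685 0.068
outer loop
vertex 4.228 -1.471 -2.504
vertex 4.052 -1.21 -3.251
vertex 2.964 -0.164 -2.19
endloop
endfacet
facet normal 0.155 -0.921 -0.357
outer loop
vertex 4.052 -1.21 -3.251
vertex 3.196 -1.556 -2.73
vertex 3.374 -1.152 -3.694
endloop
endfacet
facet normal 0.359 0.822 -0.442
outer loop
vertex 4.052 -1.21 -3.251
vertex 3.374 -1.152 -3.694
vertex 2.964 -0.164 -2.19
endloop
endfacet
facet normal 0.153 -0.921 -0.358
outer loop
vertex 3.374 -1.152 -3.694
vertex 3.196 -1.556 -2.73
vertex 2.592 -1.33 -3.571
endloop
endfacet
facet normal -0.266 0.771 -0.579
outer loop
vertex 3.374 -1.152 -3.694
vertex 2.592 -1.33 -3.571
vertex 2.964 -0.164 -2.19
endloop
endfacet
facet normal 0.153 -0.921 -0.358
outer loop
vertex 2.592 -1.33 -3.571
vertex 3.196 -1.556 -2.73
vertex 2.164 -1.64 -2.956
endloop
endfacet
facet normal -0.785 0.562 -0.263
outer loop
vertex 2.592 -1.33 -3.571
vertex 2.164 -1.64 -2.956
vertex 2.964 -0.164 -2.19
endloop
endfacet
facet normal 0.153 -0.921 -0.358
outer loop
vertex 2.164 -1.64 -2.956
vertex 3.196 -1.556 -2.73
vertex 2.341 -1.901 -2.208
endloop
endfacet
facet normal -0.892 0.317 0.322
outer loop
vertex 2.164 -1.64 -2.956
vertex 2.341 -1.901 -2.208
vertex 2.964 -0.164 -2.19
endloop
endfacet
facet normal 0.154 -0.921 -0.357
outer loop
vertex 2.341 -1.901 -2.208
vertex 3.196 -1.556 -2.73
vertex 3.018 -1.959 -1.766
endloop
endfacet
facet normal -0.527 0.180 0.831
outer loop
vertex 2.341 -1.901 -2.208
vertex 3.018 -1.959 -1.766
vertex 2.964 -0.164 -2.19
endloop
endfacet
facet normal 0.154 -0.921 -0.357
outer loop
vertex 3.018 -1.959 -1.766
vertex 3.196 -1.556 -2.73
vertex 3.8 -1.781 -1.888
endloop
endfacet
facet normal 0.098 0.232 0.968
outer loop
vertex 3.018 -1.959 -1.766
vertex 3.8 -1.781 -1.888
vertex 2.964 -0.164 -2.19
endloop
endfacet
facet normal 0.210 0.750 0.627
outer loop
vertex -3.392 -1.956 3.343
vertex -3.931 -2.465 4.132
vertex -2.872 -2.647 3.995
endloop
endfacet
facet normal 0.724 0.675 0.138
outer loop
vertex -3.392 -1.956 3.343
vertex -2.872 -2.647 3.995
vertex -2.668 -2.648 2.931
endloop
endfacet
facet normal 0.428 0.749 -0.506
outer loop
vertex -3.392 -1.956 3.343
vertex -2.668 -2.648 2.931
vertex -3.601 -2.467 2.411
endloop
endfacet
facet normal -0.270 0.869 -0.416
outer loop
vertex -3.392 -1.956 3.343
vertex -3.601 -2.467 2.411
vertex -4.381 -2.354 3.154
endloop
endfacet
facet normal -0.404 0.869 0.285
outer loop
vertex -3.392 -1.956 3.343
vertex -4.381 -2.354 3.154
vertex -3.931 -2.465 4.132
endloop
endfacet
facet normal 0.982 0.012 0.188
outer loop
vertex -2.668 -2.648 2.931
vertex -2.872 -2.647 3.995
vertex -2.759 -3.586 3.466
endloop
endfacet
facet normal 0.150 0.133 0.980
outer loop
vertex -2.872 -2.647 3.995
vertex -3.931 -2.465 4.132
vertex -3.539 -3.473 4.209
endloop
endfacet
facet normal -0.845 0.325 0.426
outer loop
vertex -3.931 -2.465 4.132
vertex -4.381 -2.354 3.154
vertex -4.472 -3.292 3.689
endloop
endfacet
facet normal -0.628 0.323 -0.708
outer loop
vertex -4.381 -2.354 3.154
vertex -3.601 -2.467 2.411
vertex -4.268 -3.293 2.625
endloop
endfacet
facet normal 0.502 0.130 -0.855
outer loop
vertex -3.601 -2.467 2.411
vertex -2.668 -2.648 2.931
vertex -3.209 -3.475 2.488
endloop
endfacet
facet normal 0.270 -0.869 0.416
outer loop
vertex -3.748 -3.984 3.277
vertex -2.759 -3.586 3.466
vertex -3.539 -3.473 4.209
endloop
endfacet
facet normal -0.428 -0.749 0.506
outer loop
vertex -3.748 -3.984 3.277
vertex -3.539 -3.473 4.209
vertex -4.472 -3.292 3.689
endloop
endfacet
facet normal -0.724 -0.675 -0.138
outer loop
vertex -3.748 -3.984 3.277
vertex -4.472 -3.292 3.689
vertex -4.268 -3.293 2.625
endloop
endfacet
facet normal -0.210 -0.750 -0.627
outer loop
vertex -3.748 -3.984 3.277
vertex -4.268 -3.293 2.625
vertex -3.209 -3.475 2.488
endloop
endfacet
facet normal 0.404 -0.869 -0.285
outer loop
vertex -3.748 -3.984 3.277
vertex -3.209 -3.475 2.488
vertex -2.759 -3.586 3.466
endloop
endfacet
facet normal 0.628 -0.323 0.708
outer loop
vertex -3.539 -3.473 4.209
vertex -2.759 -3.586 3.466
vertex -2.872 -2.647 3.995
endloop
endfacet
facet normal -0.502 -0.130 0.855
outer loop
vertex -4.472 -3.292 3.689
vertex -3.539 -3.473 4.209
vertex -3.931 -2.465 4.132
endloop
endfacet
facet normal -0.982 -0.012 -0.188
outer loop
vertex -4.268 -3.293 2.625
vertex -4.472 -3.292 3.689
vertex -4.381 -2.354 3.154
endloop
endfacet
facet normal -0.150 -0.133 -0.980
outer loop
vertex -3.209 -3.475 2.488
vertex -4.268 -3.293 2.625
vertex -3.601 -2.467 2.411
endloop
endfacet
facet normal 0.845 -0.325 -0.426
outer loop
vertex -2.759 -3.586 3.466
vertex -3.209 -3.475 2.488
vertex -2.668 -2.648 2.931
endloop
endfacet

endsolid


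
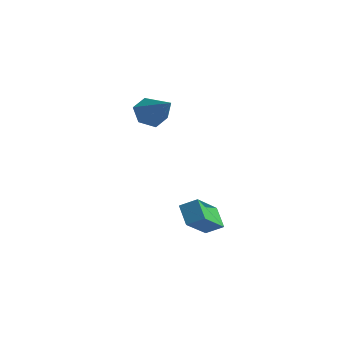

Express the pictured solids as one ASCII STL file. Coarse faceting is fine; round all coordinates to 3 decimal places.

solid 
facet normal -0.825 0.185 -0.534
outer loop
vertex -2.195 0.188 2.91
vertex -2.611 -0.516 3.309
vertex -2.664 0.314 3.679
endloop
endfacet
facet normal 0.518 0.836 0.179
outer loop
vertex -2.195 0.188 2.91
vertex -2.664 0.314 3.679
vertex -0.969 -0.884 4.371
endloop
endfacet
facet normal -0.825 0.185 -0.534
outer loop
vertex -2.664 0.314 3.679
vertex -2.611 -0.516 3.309
vertex -3.08 -0.39 4.078
endloop
endfacet
facet normal -0.005 0.495 0.869
outer loop
vertex -2.664 0.314 3.679
vertex -3.08 -0.39 4.078
vertex -0.969 -0.884 4.371
endloop
endfacet
facet normal -0.825 0.185 -0.534
outer loop
vertex -3.08 -0.39 4.078
vertex -2.611 -0.516 3.309
vertex -3.027 -1.22 3.708
endloop
endfacet
facet normal -0.219 -0.409 0.886
outer loop
vertex -3.08 -0.39 4.078
vertex -3.027 -1.22 3.708
vertex -0.969 -0.884 4.371
endloop
endfacet
facet normal -0.825 0.185 -0.533
outer loop
vertex -3.027 -1.22 3.708
vertex -2.611 -0.516 3.309
vertex -2.558 -1.345 2.939
endloop
endfacet
facet normal 0.090 -0.973 0.213
outer loop
vertex -3.027 -1.22 3.708
vertex -2.558 -1.345 2.939
vertex -0.969 -0.884 4.371
endloop
endfacet
facet normal -0.825 0.185 -0.533
outer loop
vertex -2.558 -1.345 2.939
vertex -2.611 -0.516 3.309
vertex -2.142 -0.641 2.54
endloop
endfacet
facet normal 0.612 -0.631 -0.476
outer loop
vertex -2.558 -1.345 2.939
vertex -2.142 -0.641 2.54
vertex -0.969 -0.884 4.371
endloop
endfacet
facet normal -0.825 0.185 -0.533
outer loop
vertex -2.142 -0.641 2.54
vertex -2.611 -0.516 3.309
vertex -2.195 0.188 2.91
endloop
endfacet
facet normal 0.826 0.273 -0.493
outer loop
vertex -2.142 -0.641 2.54
vertex -2.195 0.188 2.91
vertex -0.969 -0.884 4.371
endloop
endfacet
facet normal -0.734 -0.485 -0.475
outer loop
vertex 0.711 -2.172 -1.155
vertex 0.345 -0.491 -2.306
vertex 1.505 -2.565 -1.98
endloop
endfacet
facet normal 0.177 -0.812 0.557
outer loop
vertex 2.195 -2.109 -1.534
vertex 0.711 -2.172 -1.155
vertex 1.505 -2.565 -1.98
endloop
endfacet
facet normal -0.734 -0.485 -0.475
outer loop
vertex 1.505 -2.565 -1.98
vertex 0.345 -0.491 -2.306
vertex 1.138 -0.884 -3.131
endloop
endfacet
facet normal 0.655 -0.324 -0.682
outer loop
vertex 1.138 -0.884 -3.131
vertex 2.195 -2.109 -1.534
vertex 1.505 -2.565 -1.98
endloop
endfacet
facet normal -0.655 0.324 0.682
outer loop
vertex 0.711 -2.172 -1.155
vertex 1.035 -0.035 -1.86
vertex 0.345 -0.491 -2.306
endloop
endfacet
facet normal 0.177 -0.812 0.556
outer loop
vertex 1.402 -1.716 -0.709
vertex 0.711 -2.172 -1.155
vertex 2.195 -2.109 -1.534
endloop
endfacet
facet normal -0.655 0.324 0.683
outer loop
vertex 1.402 -1.716 -0.709
vertex 1.035 -0.035 -1.86
vertex 0.711 -2.172 -1.155
endloop
endfacet
facet normal -0.177 0.812 -0.557
outer loop
vertex 0.345 -0.491 -2.306
vertex 1.035 -0.035 -1.86
vertex 1.138 -0.884 -3.131
endloop
endfacet
facet normal 0.655 -0.325 -0.682
outer loop
vertex 1.829 -0.428 -2.685
vertex 2.195 -2.109 -1.534
vertex 1.138 -0.884 -3.131
endloop
endfacet
facet normal -0.176 0.812 -0.557
outer loop
vertex 1.138 -0.884 -3.131
vertex 1.035 -0.035 -1.86
vertex 1.829 -0.428 -2.685
endloop
endfacet
facet normal 0.734 0.485 0.475
outer loop
vertex 1.829 -0.428 -2.685
vertex 1.402 -1.716 -0.709
vertex 2.195 -2.109 -1.534
endloop
endfacet
facet normal 0.734 0.486 0.475
outer loop
vertex 1.035 -0.035 -1.86
vertex 1.402 -1.716 -0.709
vertex 1.829 -0.428 -2.685
endloop
endfacet

endsolid


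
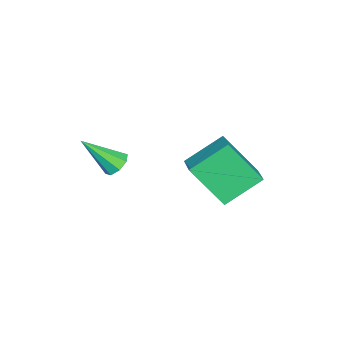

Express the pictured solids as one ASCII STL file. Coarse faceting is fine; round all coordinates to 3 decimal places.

solid 
facet normal -0.145 0.684 -0.715
outer loop
vertex 3.175 -0.438 1.752
vertex 2.66 -0.388 1.904
vertex 3.123 -0.147 2.041
endloop
endfacet
facet normal 0.982 -0.013 0.190
outer loop
vertex 3.175 -0.438 1.752
vertex 3.123 -0.147 2.041
vertex 2.9 -1.532 3.096
endloop
endfacet
facet normal -0.146 0.685 -0.714
outer loop
vertex 3.123 -0.147 2.041
vertex 2.66 -0.388 1.904
vertex 2.8 0.002 2.25
endloop
endfacet
facet normal 0.621 0.409 0.668
outer loop
vertex 3.123 -0.147 2.041
vertex 2.8 0.002 2.25
vertex 2.9 -1.532 3.096
endloop
endfacet
facet normal -0.144 0.685 -0.714
outer loop
vertex 2.8 0.002 2.25
vertex 2.66 -0.388 1.904
vertex 2.394 -0.076 2.257
endloop
endfacet
facet normal -0.077 0.478 0.875
outer loop
vertex 2.8 0.002 2.25
vertex 2.394 -0.076 2.257
vertex 2.9 -1.532 3.096
endloop
endfacet
facet normal -0.142 0.686 -0.714
outer loop
vertex 2.394 -0.076 2.257
vertex 2.66 -0.388 1.904
vertex 2.144 -0.337 2.056
endloop
endfacet
facet normal -0.710 0.150 0.688
outer loop
vertex 2.394 -0.076 2.257
vertex 2.144 -0.337 2.056
vertex 2.9 -1.532 3.096
endloop
endfacet
facet normal -0.143 0.684 -0.715
outer loop
vertex 2.144 -0.337 2.056
vertex 2.66 -0.388 1.904
vertex 2.196 -0.628 1.767
endloop
endfacet
facet normal -0.899 -0.378 0.219
outer loop
vertex 2.144 -0.337 2.056
vertex 2.196 -0.628 1.767
vertex 2.9 -1.532 3.096
endloop
endfacet
facet normal -0.145 0.686 -0.713
outer loop
vertex 2.196 -0.628 1.767
vertex 2.66 -0.388 1.904
vertex 2.519 -0.777 1.558
endloop
endfacet
facet normal -0.538 -0.802 -0.260
outer loop
vertex 2.196 -0.628 1.767
vertex 2.519 -0.777 1.558
vertex 2.9 -1.532 3.096
endloop
endfacet
facet normal -0.142 0.686 -0.713
outer loop
vertex 2.519 -0.777 1.558
vertex 2.66 -0.388 1.904
vertex 2.925 -0.699 1.552
endloop
endfacet
facet normal 0.160 -0.870 -0.467
outer loop
vertex 2.519 -0.777 1.558
vertex 2.925 -0.699 1.552
vertex 2.9 -1.532 3.096
endloop
endfacet
facet normal -0.144 0.685 -0.714
outer loop
vertex 2.925 -0.699 1.552
vertex 2.66 -0.388 1.904
vertex 3.175 -0.438 1.752
endloop
endfacet
facet normal 0.791 -0.543 -0.280
outer loop
vertex 2.925 -0.699 1.552
vertex 3.175 -0.438 1.752
vertex 2.9 -1.532 3.096
endloop
endfacet
facet normal -0.504 0.683 0.528
outer loop
vertex -0.564 2.522 1.293
vertex 0.273 2.892 1.614
vertex -0.514 3.797 -0.311
endloop
endfacet
facet normal -0.864 -0.381 -0.330
outer loop
vertex 0.347 2.628 -1.214
vertex -0.564 2.522 1.293
vertex -0.514 3.797 -0.311
endloop
endfacet
facet normal -0.504 0.684 0.528
outer loop
vertex -0.514 3.797 -0.311
vertex 0.273 2.892 1.614
vertex 0.323 4.167 0.009
endloop
endfacet
facet normal 0.024 0.622 -0.782
outer loop
vertex 0.323 4.167 0.009
vertex 0.347 2.628 -1.214
vertex -0.514 3.797 -0.311
endloop
endfacet
facet normal -0.025 -0.623 0.782
outer loop
vertex -0.564 2.522 1.293
vertex 1.134 1.723 0.711
vertex 0.273 2.892 1.614
endloop
endfacet
facet normal -0.864 -0.381 -0.330
outer loop
vertex 0.297 1.353 0.391
vertex -0.564 2.522 1.293
vertex 0.347 2.628 -1.214
endloop
endfacet
facet normal -0.024 -0.622 0.783
outer loop
vertex 0.297 1.353 0.391
vertex 1.134 1.723 0.711
vertex -0.564 2.522 1.293
endloop
endfacet
facet normal 0.864 0.381 0.330
outer loop
vertex 0.273 2.892 1.614
vertex 1.134 1.723 0.711
vertex 0.323 4.167 0.009
endloop
endfacet
facet normal 0.025 0.622 -0.782
outer loop
vertex 1.184 2.998 -0.893
vertex 0.347 2.628 -1.214
vertex 0.323 4.167 0.009
endloop
endfacet
facet normal 0.864 0.381 0.330
outer loop
vertex 0.323 4.167 0.009
vertex 1.134 1.723 0.711
vertex 1.184 2.998 -0.893
endloop
endfacet
facet normal 0.504 -0.684 -0.527
outer loop
vertex 1.184 2.998 -0.893
vertex 0.297 1.353 0.391
vertex 0.347 2.628 -1.214
endloop
endfacet
facet normal 0.504 -0.684 -0.528
outer loop
vertex 1.134 1.723 0.711
vertex 0.297 1.353 0.391
vertex 1.184 2.998 -0.893
endloop
endfacet

endsolid


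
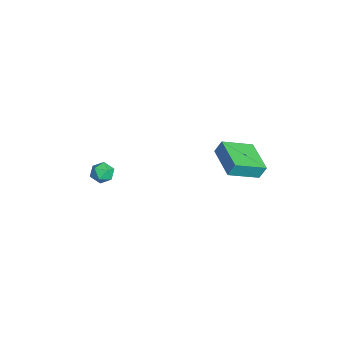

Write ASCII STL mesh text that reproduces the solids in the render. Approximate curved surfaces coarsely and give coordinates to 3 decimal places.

solid 
facet normal -0.904 -0.052 0.424
outer loop
vertex -2.309 -3.282 -1.171
vertex -2.146 -3.974 -0.909
vertex -1.985 -3.363 -0.491
endloop
endfacet
facet normal -0.674 0.623 0.396
outer loop
vertex -2.309 -3.282 -1.171
vertex -1.985 -3.363 -0.491
vertex -1.753 -2.815 -0.959
endloop
endfacet
facet normal -0.549 0.784 -0.289
outer loop
vertex -2.309 -3.282 -1.171
vertex -1.753 -2.815 -0.959
vertex -1.77 -3.087 -1.665
endloop
endfacet
facet normal -0.701 0.209 -0.682
outer loop
vertex -2.309 -3.282 -1.171
vertex -1.77 -3.087 -1.665
vertex -2.014 -3.803 -1.634
endloop
endfacet
facet normal -0.921 -0.308 -0.240
outer loop
vertex -2.309 -3.282 -1.171
vertex -2.014 -3.803 -1.634
vertex -2.146 -3.974 -0.909
endloop
endfacet
facet normal -0.055 0.662 0.748
outer loop
vertex -1.753 -2.815 -0.959
vertex -1.985 -3.363 -0.491
vertex -1.246 -3.217 -0.566
endloop
endfacet
facet normal -0.426 -0.432 0.795
outer loop
vertex -1.985 -3.363 -0.491
vertex -2.146 -3.974 -0.909
vertex -1.49 -3.933 -0.535
endloop
endfacet
facet normal -0.452 -0.846 -0.282
outer loop
vertex -2.146 -3.974 -0.909
vertex -2.014 -3.803 -1.634
vertex -1.507 -4.205 -1.241
endloop
endfacet
facet normal -0.099 -0.009 -0.995
outer loop
vertex -2.014 -3.803 -1.634
vertex -1.77 -3.087 -1.665
vertex -1.275 -3.657 -1.709
endloop
endfacet
facet normal 0.147 0.922 -0.359
outer loop
vertex -1.77 -3.087 -1.665
vertex -1.753 -2.815 -0.959
vertex -1.114 -3.046 -1.291
endloop
endfacet
facet normal 0.701 -0.209 0.682
outer loop
vertex -0.951 -3.738 -1.029
vertex -1.246 -3.217 -0.566
vertex -1.49 -3.933 -0.535
endloop
endfacet
facet normal 0.549 -0.784 0.289
outer loop
vertex -0.951 -3.738 -1.029
vertex -1.49 -3.933 -0.535
vertex -1.507 -4.205 -1.241
endloop
endfacet
facet normal 0.674 -0.623 -0.396
outer loop
vertex -0.951 -3.738 -1.029
vertex -1.507 -4.205 -1.241
vertex -1.275 -3.657 -1.709
endloop
endfacet
facet normal 0.904 0.052 -0.424
outer loop
vertex -0.951 -3.738 -1.029
vertex -1.275 -3.657 -1.709
vertex -1.114 -3.046 -1.291
endloop
endfacet
facet normal 0.921 0.308 0.240
outer loop
vertex -0.951 -3.738 -1.029
vertex -1.114 -3.046 -1.291
vertex -1.246 -3.217 -0.566
endloop
endfacet
facet normal 0.099 0.009 0.995
outer loop
vertex -1.49 -3.933 -0.535
vertex -1.246 -3.217 -0.566
vertex -1.985 -3.363 -0.491
endloop
endfacet
facet normal -0.147 -0.922 0.359
outer loop
vertex -1.507 -4.205 -1.241
vertex -1.49 -3.933 -0.535
vertex -2.146 -3.974 -0.909
endloop
endfacet
facet normal 0.055 -0.662 -0.748
outer loop
vertex -1.275 -3.657 -1.709
vertex -1.507 -4.205 -1.241
vertex -2.014 -3.803 -1.634
endloop
endfacet
facet normal 0.426 0.432 -0.795
outer loop
vertex -1.114 -3.046 -1.291
vertex -1.275 -3.657 -1.709
vertex -1.77 -3.087 -1.665
endloop
endfacet
facet normal 0.452 0.846 0.282
outer loop
vertex -1.246 -3.217 -0.566
vertex -1.114 -3.046 -1.291
vertex -1.753 -2.815 -0.959
endloop
endfacet
facet normal -0.977 -0.184 0.105
outer loop
vertex 0.994 2.719 3.24
vertex 0.565 4.503 2.371
vertex 0.982 2.331 2.45
endloop
endfacet
facet normal 0.211 -0.879 0.428
outer loop
vertex 3.035 2.717 2.229
vertex 0.994 2.719 3.24
vertex 0.982 2.331 2.45
endloop
endfacet
facet normal -0.977 -0.184 0.105
outer loop
vertex 0.982 2.331 2.45
vertex 0.565 4.503 2.371
vertex 0.553 4.115 1.581
endloop
endfacet
facet normal -0.014 -0.441 -0.898
outer loop
vertex 0.553 4.115 1.581
vertex 3.035 2.717 2.229
vertex 0.982 2.331 2.45
endloop
endfacet
facet normal 0.014 0.441 0.898
outer loop
vertex 0.994 2.719 3.24
vertex 2.618 4.889 2.15
vertex 0.565 4.503 2.371
endloop
endfacet
facet normal 0.211 -0.879 0.428
outer loop
vertex 3.047 3.105 3.019
vertex 0.994 2.719 3.24
vertex 3.035 2.717 2.229
endloop
endfacet
facet normal 0.014 0.441 0.898
outer loop
vertex 3.047 3.105 3.019
vertex 2.618 4.889 2.15
vertex 0.994 2.719 3.24
endloop
endfacet
facet normal -0.211 0.879 -0.428
outer loop
vertex 0.565 4.503 2.371
vertex 2.618 4.889 2.15
vertex 0.553 4.115 1.581
endloop
endfacet
facet normal -0.014 -0.441 -0.898
outer loop
vertex 2.606 4.501 1.36
vertex 3.035 2.717 2.229
vertex 0.553 4.115 1.581
endloop
endfacet
facet normal -0.211 0.879 -0.428
outer loop
vertex 0.553 4.115 1.581
vertex 2.618 4.889 2.15
vertex 2.606 4.501 1.36
endloop
endfacet
facet normal 0.977 0.184 -0.105
outer loop
vertex 2.606 4.501 1.36
vertex 3.047 3.105 3.019
vertex 3.035 2.717 2.229
endloop
endfacet
facet normal 0.977 0.184 -0.105
outer loop
vertex 2.618 4.889 2.15
vertex 3.047 3.105 3.019
vertex 2.606 4.501 1.36
endloop
endfacet

endsolid


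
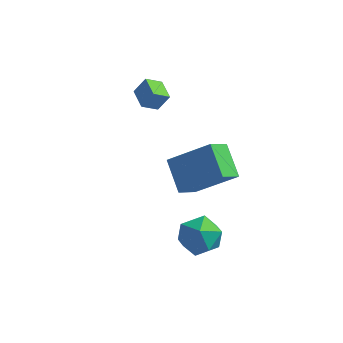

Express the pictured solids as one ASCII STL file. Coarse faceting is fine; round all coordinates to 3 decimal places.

solid 
facet normal -0.604 -0.596 0.529
outer loop
vertex 0.34 0.27 2.871
vertex -0.277 1.008 2.998
vertex -0.073 0.049 2.15
endloop
endfacet
facet normal 0.636 -0.761 -0.131
outer loop
vertex 0.417 0.532 1.722
vertex 0.34 0.27 2.871
vertex -0.073 0.049 2.15
endloop
endfacet
facet normal -0.604 -0.596 0.529
outer loop
vertex -0.073 0.049 2.15
vertex -0.277 1.008 2.998
vertex -0.69 0.787 2.277
endloop
endfacet
facet normal -0.480 -0.257 -0.839
outer loop
vertex -0.69 0.787 2.277
vertex 0.417 0.532 1.722
vertex -0.073 0.049 2.15
endloop
endfacet
facet normal 0.480 0.257 0.839
outer loop
vertex 0.34 0.27 2.871
vertex 0.213 1.491 2.57
vertex -0.277 1.008 2.998
endloop
endfacet
facet normal 0.636 -0.761 -0.131
outer loop
vertex 0.83 0.753 2.443
vertex 0.34 0.27 2.871
vertex 0.417 0.532 1.722
endloop
endfacet
facet normal 0.480 0.257 0.839
outer loop
vertex 0.83 0.753 2.443
vertex 0.213 1.491 2.57
vertex 0.34 0.27 2.871
endloop
endfacet
facet normal -0.636 0.761 0.131
outer loop
vertex -0.277 1.008 2.998
vertex 0.213 1.491 2.57
vertex -0.69 0.787 2.277
endloop
endfacet
facet normal -0.480 -0.257 -0.839
outer loop
vertex -0.2 1.27 1.849
vertex 0.417 0.532 1.722
vertex -0.69 0.787 2.277
endloop
endfacet
facet normal -0.636 0.761 0.131
outer loop
vertex -0.69 0.787 2.277
vertex 0.213 1.491 2.57
vertex -0.2 1.27 1.849
endloop
endfacet
facet normal 0.604 0.596 -0.529
outer loop
vertex -0.2 1.27 1.849
vertex 0.83 0.753 2.443
vertex 0.417 0.532 1.722
endloop
endfacet
facet normal 0.604 0.596 -0.529
outer loop
vertex 0.213 1.491 2.57
vertex 0.83 0.753 2.443
vertex -0.2 1.27 1.849
endloop
endfacet
facet normal -0.257 -0.028 0.966
outer loop
vertex 3.245 -1.857 -1.833
vertex 2.515 -2.488 -2.046
vertex 3.413 -2.831 -1.817
endloop
endfacet
facet normal 0.442 0.091 0.892
outer loop
vertex 3.245 -1.857 -1.833
vertex 3.413 -2.831 -1.817
vertex 4.083 -2.22 -2.211
endloop
endfacet
facet normal 0.525 0.684 0.506
outer loop
vertex 3.245 -1.857 -1.833
vertex 4.083 -2.22 -2.211
vertex 3.599 -1.499 -2.684
endloop
endfacet
facet normal -0.124 0.932 0.341
outer loop
vertex 3.245 -1.857 -1.833
vertex 3.599 -1.499 -2.684
vertex 2.63 -1.665 -2.582
endloop
endfacet
facet normal -0.607 0.492 0.624
outer loop
vertex 3.245 -1.857 -1.833
vertex 2.63 -1.665 -2.582
vertex 2.515 -2.488 -2.046
endloop
endfacet
facet normal 0.721 -0.453 0.524
outer loop
vertex 4.083 -2.22 -2.211
vertex 3.413 -2.831 -1.817
vertex 3.87 -3.075 -2.658
endloop
endfacet
facet normal -0.411 -0.646 0.643
outer loop
vertex 3.413 -2.831 -1.817
vertex 2.515 -2.488 -2.046
vertex 2.901 -3.241 -2.556
endloop
endfacet
facet normal -0.976 0.196 0.091
outer loop
vertex 2.515 -2.488 -2.046
vertex 2.63 -1.665 -2.582
vertex 2.417 -2.52 -3.029
endloop
endfacet
facet normal -0.195 0.909 -0.369
outer loop
vertex 2.63 -1.665 -2.582
vertex 3.599 -1.499 -2.684
vertex 3.087 -1.909 -3.423
endloop
endfacet
facet normal 0.856 0.508 -0.102
outer loop
vertex 3.599 -1.499 -2.684
vertex 4.083 -2.22 -2.211
vertex 3.985 -2.252 -3.194
endloop
endfacet
facet normal 0.124 -0.932 -0.341
outer loop
vertex 3.255 -2.883 -3.407
vertex 3.87 -3.075 -2.658
vertex 2.901 -3.241 -2.556
endloop
endfacet
facet normal -0.525 -0.684 -0.506
outer loop
vertex 3.255 -2.883 -3.407
vertex 2.901 -3.241 -2.556
vertex 2.417 -2.52 -3.029
endloop
endfacet
facet normal -0.442 -0.091 -0.892
outer loop
vertex 3.255 -2.883 -3.407
vertex 2.417 -2.52 -3.029
vertex 3.087 -1.909 -3.423
endloop
endfacet
facet normal 0.257 0.028 -0.966
outer loop
vertex 3.255 -2.883 -3.407
vertex 3.087 -1.909 -3.423
vertex 3.985 -2.252 -3.194
endloop
endfacet
facet normal 0.607 -0.492 -0.624
outer loop
vertex 3.255 -2.883 -3.407
vertex 3.985 -2.252 -3.194
vertex 3.87 -3.075 -2.658
endloop
endfacet
facet normal 0.195 -0.909 0.369
outer loop
vertex 2.901 -3.241 -2.556
vertex 3.87 -3.075 -2.658
vertex 3.413 -2.831 -1.817
endloop
endfacet
facet normal -0.856 -0.508 0.102
outer loop
vertex 2.417 -2.52 -3.029
vertex 2.901 -3.241 -2.556
vertex 2.515 -2.488 -2.046
endloop
endfacet
facet normal -0.721 0.453 -0.524
outer loop
vertex 3.087 -1.909 -3.423
vertex 2.417 -2.52 -3.029
vertex 2.63 -1.665 -2.582
endloop
endfacet
facet normal 0.411 0.646 -0.643
outer loop
vertex 3.985 -2.252 -3.194
vertex 3.087 -1.909 -3.423
vertex 3.599 -1.499 -2.684
endloop
endfacet
facet normal 0.976 -0.196 -0.091
outer loop
vertex 3.87 -3.075 -2.658
vertex 3.985 -2.252 -3.194
vertex 4.083 -2.22 -2.211
endloop
endfacet
facet normal -0.785 -0.161 -0.598
outer loop
vertex 1.257 -0.696 -0.092
vertex 1.596 0.213 -0.781
vertex 2.116 -1.671 -0.957
endloop
endfacet
facet normal -0.285 -0.764 0.579
outer loop
vertex 3.764 -1.333 0.301
vertex 1.257 -0.696 -0.092
vertex 2.116 -1.671 -0.957
endloop
endfacet
facet normal -0.785 -0.161 -0.599
outer loop
vertex 2.116 -1.671 -0.957
vertex 1.596 0.213 -0.781
vertex 2.455 -0.761 -1.645
endloop
endfacet
facet normal 0.551 -0.624 -0.554
outer loop
vertex 2.455 -0.761 -1.645
vertex 3.764 -1.333 0.301
vertex 2.116 -1.671 -0.957
endloop
endfacet
facet normal -0.551 0.625 0.553
outer loop
vertex 1.257 -0.696 -0.092
vertex 3.244 0.551 0.477
vertex 1.596 0.213 -0.781
endloop
endfacet
facet normal -0.285 -0.764 0.578
outer loop
vertex 2.905 -0.359 1.165
vertex 1.257 -0.696 -0.092
vertex 3.764 -1.333 0.301
endloop
endfacet
facet normal -0.550 0.624 0.554
outer loop
vertex 2.905 -0.359 1.165
vertex 3.244 0.551 0.477
vertex 1.257 -0.696 -0.092
endloop
endfacet
facet normal 0.285 0.764 -0.578
outer loop
vertex 1.596 0.213 -0.781
vertex 3.244 0.551 0.477
vertex 2.455 -0.761 -1.645
endloop
endfacet
facet normal 0.550 -0.625 -0.554
outer loop
vertex 4.103 -0.424 -0.388
vertex 3.764 -1.333 0.301
vertex 2.455 -0.761 -1.645
endloop
endfacet
facet normal 0.285 0.764 -0.579
outer loop
vertex 2.455 -0.761 -1.645
vertex 3.244 0.551 0.477
vertex 4.103 -0.424 -0.388
endloop
endfacet
facet normal 0.785 0.161 0.599
outer loop
vertex 4.103 -0.424 -0.388
vertex 2.905 -0.359 1.165
vertex 3.764 -1.333 0.301
endloop
endfacet
facet normal 0.785 0.160 0.599
outer loop
vertex 3.244 0.551 0.477
vertex 2.905 -0.359 1.165
vertex 4.103 -0.424 -0.388
endloop
endfacet

endsolid


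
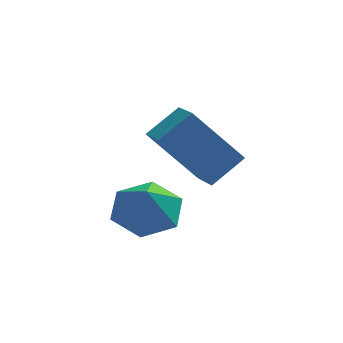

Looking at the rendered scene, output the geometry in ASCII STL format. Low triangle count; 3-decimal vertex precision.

solid 
facet normal -0.731 -0.408 -0.547
outer loop
vertex -0.482 -1.948 -0.625
vertex -0.724 -1.0 -1.009
vertex 0.745 -2.216 -2.064
endloop
endfacet
facet normal 0.230 -0.903 0.364
outer loop
vertex 1.564 -1.76 -1.451
vertex -0.482 -1.948 -0.625
vertex 0.745 -2.216 -2.064
endloop
endfacet
facet normal -0.731 -0.408 -0.547
outer loop
vertex 0.745 -2.216 -2.064
vertex -0.724 -1.0 -1.009
vertex 0.503 -1.269 -2.447
endloop
endfacet
facet normal 0.642 -0.141 -0.753
outer loop
vertex 0.503 -1.269 -2.447
vertex 1.564 -1.76 -1.451
vertex 0.745 -2.216 -2.064
endloop
endfacet
facet normal -0.642 0.141 0.753
outer loop
vertex -0.482 -1.948 -0.625
vertex 0.095 -0.544 -0.396
vertex -0.724 -1.0 -1.009
endloop
endfacet
facet normal 0.230 -0.902 0.365
outer loop
vertex 0.337 -1.491 -0.013
vertex -0.482 -1.948 -0.625
vertex 1.564 -1.76 -1.451
endloop
endfacet
facet normal -0.642 0.141 0.754
outer loop
vertex 0.337 -1.491 -0.013
vertex 0.095 -0.544 -0.396
vertex -0.482 -1.948 -0.625
endloop
endfacet
facet normal -0.230 0.902 -0.365
outer loop
vertex -0.724 -1.0 -1.009
vertex 0.095 -0.544 -0.396
vertex 0.503 -1.269 -2.447
endloop
endfacet
facet normal 0.642 -0.141 -0.754
outer loop
vertex 1.322 -0.812 -1.835
vertex 1.564 -1.76 -1.451
vertex 0.503 -1.269 -2.447
endloop
endfacet
facet normal -0.231 0.902 -0.365
outer loop
vertex 0.503 -1.269 -2.447
vertex 0.095 -0.544 -0.396
vertex 1.322 -0.812 -1.835
endloop
endfacet
facet normal 0.731 0.408 0.547
outer loop
vertex 1.322 -0.812 -1.835
vertex 0.337 -1.491 -0.013
vertex 1.564 -1.76 -1.451
endloop
endfacet
facet normal 0.731 0.408 0.547
outer loop
vertex 0.095 -0.544 -0.396
vertex 0.337 -1.491 -0.013
vertex 1.322 -0.812 -1.835
endloop
endfacet
facet normal 0.021 0.463 -0.886
outer loop
vertex -0.036 -1.733 -3.85
vertex -0.728 -1.176 -3.575
vertex 0.155 -0.928 -3.425
endloop
endfacet
facet normal 0.787 -0.423 0.448
outer loop
vertex -0.036 -1.733 -3.85
vertex 0.155 -0.928 -3.425
vertex -0.752 -1.704 -2.565
endloop
endfacet
facet normal 0.021 0.463 -0.886
outer loop
vertex 0.155 -0.928 -3.425
vertex -0.728 -1.176 -3.575
vertex -0.537 -0.371 -3.15
endloop
endfacet
facet normal 0.533 0.266 0.803
outer loop
vertex 0.155 -0.928 -3.425
vertex -0.537 -0.371 -3.15
vertex -0.752 -1.704 -2.565
endloop
endfacet
facet normal 0.020 0.463 -0.886
outer loop
vertex -0.537 -0.371 -3.15
vertex -0.728 -1.176 -3.575
vertex -1.421 -0.62 -3.3
endloop
endfacet
facet normal -0.266 0.423 0.866
outer loop
vertex -0.537 -0.371 -3.15
vertex -1.421 -0.62 -3.3
vertex -0.752 -1.704 -2.565
endloop
endfacet
facet normal 0.020 0.463 -0.886
outer loop
vertex -1.421 -0.62 -3.3
vertex -0.728 -1.176 -3.575
vertex -1.612 -1.424 -3.725
endloop
endfacet
facet normal -0.811 -0.111 0.574
outer loop
vertex -1.421 -0.62 -3.3
vertex -1.612 -1.424 -3.725
vertex -0.752 -1.704 -2.565
endloop
endfacet
facet normal 0.020 0.463 -0.886
outer loop
vertex -1.612 -1.424 -3.725
vertex -0.728 -1.176 -3.575
vertex -0.919 -1.981 -4.0
endloop
endfacet
facet normal -0.557 -0.801 0.219
outer loop
vertex -1.612 -1.424 -3.725
vertex -0.919 -1.981 -4.0
vertex -0.752 -1.704 -2.565
endloop
endfacet
facet normal 0.021 0.463 -0.886
outer loop
vertex -0.919 -1.981 -4.0
vertex -0.728 -1.176 -3.575
vertex -0.036 -1.733 -3.85
endloop
endfacet
facet normal 0.242 -0.957 0.157
outer loop
vertex -0.919 -1.981 -4.0
vertex -0.036 -1.733 -3.85
vertex -0.752 -1.704 -2.565
endloop
endfacet

endsolid


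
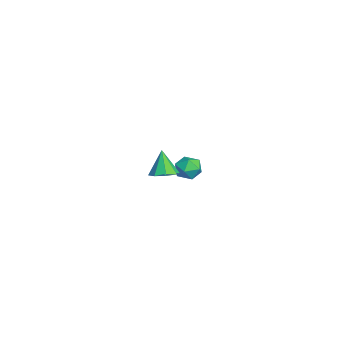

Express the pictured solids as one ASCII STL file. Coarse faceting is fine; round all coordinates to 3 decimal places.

solid 
facet normal 0.390 0.026 -0.921
outer loop
vertex 4.652 1.201 3.145
vertex 4.139 1.709 2.942
vertex 4.829 1.739 3.235
endloop
endfacet
facet normal 0.611 -0.322 0.724
outer loop
vertex 4.652 1.201 3.145
vertex 4.829 1.739 3.235
vertex 3.581 1.671 4.258
endloop
endfacet
facet normal 0.390 0.027 -0.921
outer loop
vertex 4.829 1.739 3.235
vertex 4.139 1.709 2.942
vertex 4.602 2.26 3.154
endloop
endfacet
facet normal 0.578 0.365 0.730
outer loop
vertex 4.829 1.739 3.235
vertex 4.602 2.26 3.154
vertex 3.581 1.671 4.258
endloop
endfacet
facet normal 0.391 0.026 -0.920
outer loop
vertex 4.602 2.26 3.154
vertex 4.139 1.709 2.942
vertex 4.104 2.458 2.948
endloop
endfacet
facet normal 0.107 0.833 0.543
outer loop
vertex 4.602 2.26 3.154
vertex 4.104 2.458 2.948
vertex 3.581 1.671 4.258
endloop
endfacet
facet normal 0.390 0.026 -0.921
outer loop
vertex 4.104 2.458 2.948
vertex 4.139 1.709 2.942
vertex 3.626 2.217 2.739
endloop
endfacet
facet normal -0.526 0.805 0.274
outer loop
vertex 4.104 2.458 2.948
vertex 3.626 2.217 2.739
vertex 3.581 1.671 4.258
endloop
endfacet
facet normal 0.390 0.026 -0.920
outer loop
vertex 3.626 2.217 2.739
vertex 4.139 1.709 2.942
vertex 3.45 1.679 2.649
endloop
endfacet
facet normal -0.951 0.298 0.079
outer loop
vertex 3.626 2.217 2.739
vertex 3.45 1.679 2.649
vertex 3.581 1.671 4.258
endloop
endfacet
facet normal 0.390 0.027 -0.920
outer loop
vertex 3.45 1.679 2.649
vertex 4.139 1.709 2.942
vertex 3.677 1.158 2.73
endloop
endfacet
facet normal -0.918 -0.389 0.073
outer loop
vertex 3.45 1.679 2.649
vertex 3.677 1.158 2.73
vertex 3.581 1.671 4.258
endloop
endfacet
facet normal 0.391 0.026 -0.920
outer loop
vertex 3.677 1.158 2.73
vertex 4.139 1.709 2.942
vertex 4.175 0.96 2.936
endloop
endfacet
facet normal -0.448 -0.856 0.259
outer loop
vertex 3.677 1.158 2.73
vertex 4.175 0.96 2.936
vertex 3.581 1.671 4.258
endloop
endfacet
facet normal 0.390 0.026 -0.920
outer loop
vertex 4.175 0.96 2.936
vertex 4.139 1.709 2.942
vertex 4.652 1.201 3.145
endloop
endfacet
facet normal 0.186 -0.828 0.529
outer loop
vertex 4.175 0.96 2.936
vertex 4.652 1.201 3.145
vertex 3.581 1.671 4.258
endloop
endfacet
facet normal -0.979 -0.181 0.090
outer loop
vertex -3.433 4.059 -0.999
vertex -3.288 3.253 -1.04
vertex -3.291 3.632 -0.313
endloop
endfacet
facet normal -0.799 0.422 0.428
outer loop
vertex -3.433 4.059 -0.999
vertex -3.291 3.632 -0.313
vertex -2.953 4.373 -0.412
endloop
endfacet
facet normal -0.504 0.862 -0.049
outer loop
vertex -3.433 4.059 -0.999
vertex -2.953 4.373 -0.412
vertex -2.742 4.451 -1.201
endloop
endfacet
facet normal -0.501 0.532 -0.683
outer loop
vertex -3.433 4.059 -0.999
vertex -2.742 4.451 -1.201
vertex -2.948 3.759 -1.589
endloop
endfacet
facet normal -0.795 -0.113 -0.596
outer loop
vertex -3.433 4.059 -0.999
vertex -2.948 3.759 -1.589
vertex -3.288 3.253 -1.04
endloop
endfacet
facet normal -0.304 0.261 0.916
outer loop
vertex -2.953 4.373 -0.412
vertex -3.291 3.632 -0.313
vertex -2.512 3.761 -0.091
endloop
endfacet
facet normal -0.594 -0.714 0.370
outer loop
vertex -3.291 3.632 -0.313
vertex -3.288 3.253 -1.04
vertex -2.718 3.069 -0.479
endloop
endfacet
facet normal -0.298 -0.603 -0.740
outer loop
vertex -3.288 3.253 -1.04
vertex -2.948 3.759 -1.589
vertex -2.507 3.147 -1.268
endloop
endfacet
facet normal 0.178 0.440 -0.880
outer loop
vertex -2.948 3.759 -1.589
vertex -2.742 4.451 -1.201
vertex -2.169 3.888 -1.367
endloop
endfacet
facet normal 0.174 0.974 0.143
outer loop
vertex -2.742 4.451 -1.201
vertex -2.953 4.373 -0.412
vertex -2.172 4.267 -0.64
endloop
endfacet
facet normal 0.501 -0.532 0.683
outer loop
vertex -2.027 3.461 -0.681
vertex -2.512 3.761 -0.091
vertex -2.718 3.069 -0.479
endloop
endfacet
facet normal 0.504 -0.862 0.049
outer loop
vertex -2.027 3.461 -0.681
vertex -2.718 3.069 -0.479
vertex -2.507 3.147 -1.268
endloop
endfacet
facet normal 0.799 -0.422 -0.428
outer loop
vertex -2.027 3.461 -0.681
vertex -2.507 3.147 -1.268
vertex -2.169 3.888 -1.367
endloop
endfacet
facet normal 0.979 0.181 -0.090
outer loop
vertex -2.027 3.461 -0.681
vertex -2.169 3.888 -1.367
vertex -2.172 4.267 -0.64
endloop
endfacet
facet normal 0.795 0.113 0.596
outer loop
vertex -2.027 3.461 -0.681
vertex -2.172 4.267 -0.64
vertex -2.512 3.761 -0.091
endloop
endfacet
facet normal -0.178 -0.440 0.880
outer loop
vertex -2.718 3.069 -0.479
vertex -2.512 3.761 -0.091
vertex -3.291 3.632 -0.313
endloop
endfacet
facet normal -0.174 -0.974 -0.143
outer loop
vertex -2.507 3.147 -1.268
vertex -2.718 3.069 -0.479
vertex -3.288 3.253 -1.04
endloop
endfacet
facet normal 0.304 -0.261 -0.916
outer loop
vertex -2.169 3.888 -1.367
vertex -2.507 3.147 -1.268
vertex -2.948 3.759 -1.589
endloop
endfacet
facet normal 0.594 0.714 -0.370
outer loop
vertex -2.172 4.267 -0.64
vertex -2.169 3.888 -1.367
vertex -2.742 4.451 -1.201
endloop
endfacet
facet normal 0.298 0.603 0.740
outer loop
vertex -2.512 3.761 -0.091
vertex -2.172 4.267 -0.64
vertex -2.953 4.373 -0.412
endloop
endfacet

endsolid


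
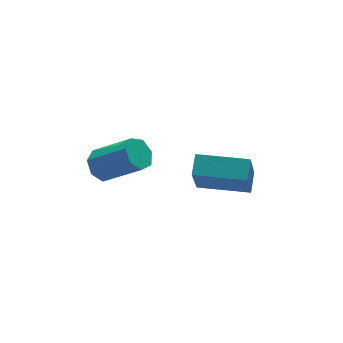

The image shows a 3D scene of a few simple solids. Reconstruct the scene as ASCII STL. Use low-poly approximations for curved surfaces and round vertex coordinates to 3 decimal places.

solid 
facet normal -0.473 -0.741 -0.477
outer loop
vertex 1.606 -4.706 0.95
vertex -0.192 -3.528 0.904
vertex 2.163 -3.925 -0.816
endloop
endfacet
facet normal 0.836 -0.548 0.021
outer loop
vertex 2.632 -3.192 -0.344
vertex 1.606 -4.706 0.95
vertex 2.163 -3.925 -0.816
endloop
endfacet
facet normal -0.473 -0.741 -0.477
outer loop
vertex 2.163 -3.925 -0.816
vertex -0.192 -3.528 0.904
vertex 0.365 -2.747 -0.862
endloop
endfacet
facet normal 0.277 0.389 -0.879
outer loop
vertex 0.365 -2.747 -0.862
vertex 2.632 -3.192 -0.344
vertex 2.163 -3.925 -0.816
endloop
endfacet
facet normal -0.277 -0.389 0.879
outer loop
vertex 1.606 -4.706 0.95
vertex 0.277 -2.795 1.376
vertex -0.192 -3.528 0.904
endloop
endfacet
facet normal 0.836 -0.548 0.021
outer loop
vertex 2.075 -3.973 1.422
vertex 1.606 -4.706 0.95
vertex 2.632 -3.192 -0.344
endloop
endfacet
facet normal -0.277 -0.389 0.879
outer loop
vertex 2.075 -3.973 1.422
vertex 0.277 -2.795 1.376
vertex 1.606 -4.706 0.95
endloop
endfacet
facet normal -0.836 0.548 -0.021
outer loop
vertex -0.192 -3.528 0.904
vertex 0.277 -2.795 1.376
vertex 0.365 -2.747 -0.862
endloop
endfacet
facet normal 0.277 0.389 -0.879
outer loop
vertex 0.834 -2.014 -0.39
vertex 2.632 -3.192 -0.344
vertex 0.365 -2.747 -0.862
endloop
endfacet
facet normal -0.836 0.548 -0.021
outer loop
vertex 0.365 -2.747 -0.862
vertex 0.277 -2.795 1.376
vertex 0.834 -2.014 -0.39
endloop
endfacet
facet normal 0.473 0.741 0.477
outer loop
vertex 0.834 -2.014 -0.39
vertex 2.075 -3.973 1.422
vertex 2.632 -3.192 -0.344
endloop
endfacet
facet normal 0.473 0.741 0.477
outer loop
vertex 0.277 -2.795 1.376
vertex 2.075 -3.973 1.422
vertex 0.834 -2.014 -0.39
endloop
endfacet
facet normal -0.578 0.523 -0.626
outer loop
vertex -2.66 -1.546 0.769
vertex -3.272 -1.803 1.119
vertex -2.873 -1.185 1.267
endloop
endfacet
facet normal 0.748 0.647 -0.149
outer loop
vertex -2.66 -1.546 0.769
vertex -2.873 -1.185 1.267
vertex -1.476 -2.621 2.052
endloop
endfacet
facet normal 0.748 0.647 -0.149
outer loop
vertex -1.476 -2.621 2.052
vertex -2.873 -1.185 1.267
vertex -1.689 -2.26 2.55
endloop
endfacet
facet normal 0.577 -0.524 0.627
outer loop
vertex -1.476 -2.621 2.052
vertex -1.689 -2.26 2.55
vertex -2.088 -2.877 2.401
endloop
endfacet
facet normal -0.578 0.523 -0.626
outer loop
vertex -2.873 -1.185 1.267
vertex -3.272 -1.803 1.119
vertex -3.386 -1.289 1.654
endloop
endfacet
facet normal 0.212 0.836 0.505
outer loop
vertex -2.873 -1.185 1.267
vertex -3.386 -1.289 1.654
vertex -1.689 -2.26 2.55
endloop
endfacet
facet normal 0.211 0.836 0.506
outer loop
vertex -1.689 -2.26 2.55
vertex -3.386 -1.289 1.654
vertex -2.202 -2.364 2.936
endloop
endfacet
facet normal 0.577 -0.524 0.626
outer loop
vertex -1.689 -2.26 2.55
vertex -2.202 -2.364 2.936
vertex -2.088 -2.877 2.401
endloop
endfacet
facet normal -0.577 0.524 -0.626
outer loop
vertex -3.386 -1.289 1.654
vertex -3.272 -1.803 1.119
vertex -3.813 -1.78 1.637
endloop
endfacet
facet normal -0.486 0.395 0.780
outer loop
vertex -3.386 -1.289 1.654
vertex -3.813 -1.78 1.637
vertex -2.202 -2.364 2.936
endloop
endfacet
facet normal -0.485 0.397 0.779
outer loop
vertex -2.202 -2.364 2.936
vertex -3.813 -1.78 1.637
vertex -2.63 -2.855 2.92
endloop
endfacet
facet normal 0.578 -0.524 0.626
outer loop
vertex -2.202 -2.364 2.936
vertex -2.63 -2.855 2.92
vertex -2.088 -2.877 2.401
endloop
endfacet
facet normal -0.577 0.525 -0.626
outer loop
vertex -3.813 -1.78 1.637
vertex -3.272 -1.803 1.119
vertex -3.833 -2.287 1.23
endloop
endfacet
facet normal -0.816 -0.342 0.466
outer loop
vertex -3.813 -1.78 1.637
vertex -3.833 -2.287 1.23
vertex -2.63 -2.855 2.92
endloop
endfacet
facet normal -0.816 -0.343 0.465
outer loop
vertex -2.63 -2.855 2.92
vertex -3.833 -2.287 1.23
vertex -2.649 -3.362 2.513
endloop
endfacet
facet normal 0.578 -0.524 0.626
outer loop
vertex -2.63 -2.855 2.92
vertex -2.649 -3.362 2.513
vertex -2.088 -2.877 2.401
endloop
endfacet
facet normal -0.577 0.525 -0.626
outer loop
vertex -3.833 -2.287 1.23
vertex -3.272 -1.803 1.119
vertex -3.43 -2.43 0.739
endloop
endfacet
facet normal -0.533 -0.823 -0.198
outer loop
vertex -3.833 -2.287 1.23
vertex -3.43 -2.43 0.739
vertex -2.649 -3.362 2.513
endloop
endfacet
facet normal -0.533 -0.822 -0.197
outer loop
vertex -2.649 -3.362 2.513
vertex -3.43 -2.43 0.739
vertex -2.247 -3.505 2.022
endloop
endfacet
facet normal 0.578 -0.524 0.626
outer loop
vertex -2.649 -3.362 2.513
vertex -2.247 -3.505 2.022
vertex -2.088 -2.877 2.401
endloop
endfacet
facet normal -0.577 0.525 -0.626
outer loop
vertex -3.43 -2.43 0.739
vertex -3.272 -1.803 1.119
vertex -2.908 -2.1 0.534
endloop
endfacet
facet normal 0.152 -0.684 -0.713
outer loop
vertex -3.43 -2.43 0.739
vertex -2.908 -2.1 0.534
vertex -2.247 -3.505 2.022
endloop
endfacet
facet normal 0.152 -0.684 -0.713
outer loop
vertex -2.247 -3.505 2.022
vertex -2.908 -2.1 0.534
vertex -1.724 -3.175 1.817
endloop
endfacet
facet normal 0.576 -0.524 0.627
outer loop
vertex -2.247 -3.505 2.022
vertex -1.724 -3.175 1.817
vertex -2.088 -2.877 2.401
endloop
endfacet
facet normal -0.578 0.524 -0.626
outer loop
vertex -2.908 -2.1 0.534
vertex -3.272 -1.803 1.119
vertex -2.66 -1.546 0.769
endloop
endfacet
facet normal 0.722 -0.030 -0.691
outer loop
vertex -2.908 -2.1 0.534
vertex -2.66 -1.546 0.769
vertex -1.724 -3.175 1.817
endloop
endfacet
facet normal 0.722 -0.030 -0.691
outer loop
vertex -1.724 -3.175 1.817
vertex -2.66 -1.546 0.769
vertex -1.476 -2.621 2.052
endloop
endfacet
facet normal 0.577 -0.524 0.627
outer loop
vertex -1.724 -3.175 1.817
vertex -1.476 -2.621 2.052
vertex -2.088 -2.877 2.401
endloop
endfacet

endsolid
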